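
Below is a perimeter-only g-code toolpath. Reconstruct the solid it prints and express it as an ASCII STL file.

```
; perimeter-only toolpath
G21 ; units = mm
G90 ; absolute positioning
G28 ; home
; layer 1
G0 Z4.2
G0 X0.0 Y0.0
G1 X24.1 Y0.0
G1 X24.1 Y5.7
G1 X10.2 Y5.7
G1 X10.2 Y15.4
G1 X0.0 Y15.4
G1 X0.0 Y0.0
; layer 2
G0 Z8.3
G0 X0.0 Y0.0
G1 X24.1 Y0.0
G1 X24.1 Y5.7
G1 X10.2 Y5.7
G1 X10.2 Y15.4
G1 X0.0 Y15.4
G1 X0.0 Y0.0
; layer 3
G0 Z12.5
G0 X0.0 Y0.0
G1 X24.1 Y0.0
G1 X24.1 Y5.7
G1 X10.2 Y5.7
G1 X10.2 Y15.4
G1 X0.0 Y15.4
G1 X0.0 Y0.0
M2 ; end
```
solid part
  facet normal 0.0000 0.0000 -1.0000
    outer loop
      vertex 24.1 5.7 0.0
      vertex 24.1 0.0 0.0
      vertex 0.0 0.0 0.0
    endloop
  endfacet
  facet normal 0.0000 0.0000 -1.0000
    outer loop
      vertex 10.2 5.7 0.0
      vertex 24.1 5.7 0.0
      vertex 0.0 0.0 0.0
    endloop
  endfacet
  facet normal 0.0000 0.0000 -1.0000
    outer loop
      vertex 10.2 15.4 0.0
      vertex 10.2 5.7 0.0
      vertex 0.0 0.0 0.0
    endloop
  endfacet
  facet normal 0.0000 0.0000 -1.0000
    outer loop
      vertex 0.0 15.4 0.0
      vertex 10.2 15.4 0.0
      vertex 0.0 0.0 0.0
    endloop
  endfacet
  facet normal 0.0000 0.0000 1.0000
    outer loop
      vertex 0.0 0.0 12.5
      vertex 24.1 0.0 12.5
      vertex 24.1 5.7 12.5
    endloop
  endfacet
  facet normal 0.0000 0.0000 1.0000
    outer loop
      vertex 0.0 0.0 12.5
      vertex 24.1 5.7 12.5
      vertex 10.2 5.7 12.5
    endloop
  endfacet
  facet normal 0.0000 0.0000 1.0000
    outer loop
      vertex 0.0 0.0 12.5
      vertex 10.2 5.7 12.5
      vertex 10.2 15.4 12.5
    endloop
  endfacet
  facet normal 0.0000 0.0000 1.0000
    outer loop
      vertex 0.0 0.0 12.5
      vertex 10.2 15.4 12.5
      vertex 0.0 15.4 12.5
    endloop
  endfacet
  facet normal 0.0000 -1.0000 0.0000
    outer loop
      vertex 0.0 0.0 0.0
      vertex 24.1 0.0 0.0
      vertex 24.1 0.0 12.5
    endloop
  endfacet
  facet normal 0.0000 -1.0000 0.0000
    outer loop
      vertex 0.0 0.0 0.0
      vertex 24.1 0.0 12.5
      vertex 0.0 0.0 12.5
    endloop
  endfacet
  facet normal 1.0000 0.0000 0.0000
    outer loop
      vertex 24.1 0.0 0.0
      vertex 24.1 5.7 0.0
      vertex 24.1 5.7 12.5
    endloop
  endfacet
  facet normal 1.0000 0.0000 0.0000
    outer loop
      vertex 24.1 0.0 0.0
      vertex 24.1 5.7 12.5
      vertex 24.1 0.0 12.5
    endloop
  endfacet
  facet normal 0.0000 1.0000 0.0000
    outer loop
      vertex 24.1 5.7 0.0
      vertex 10.2 5.7 0.0
      vertex 10.2 5.7 12.5
    endloop
  endfacet
  facet normal 0.0000 1.0000 0.0000
    outer loop
      vertex 24.1 5.7 0.0
      vertex 10.2 5.7 12.5
      vertex 24.1 5.7 12.5
    endloop
  endfacet
  facet normal 1.0000 0.0000 0.0000
    outer loop
      vertex 10.2 5.7 0.0
      vertex 10.2 15.4 0.0
      vertex 10.2 15.4 12.5
    endloop
  endfacet
  facet normal 1.0000 0.0000 0.0000
    outer loop
      vertex 10.2 5.7 0.0
      vertex 10.2 15.4 12.5
      vertex 10.2 5.7 12.5
    endloop
  endfacet
  facet normal 0.0000 1.0000 0.0000
    outer loop
      vertex 10.2 15.4 0.0
      vertex 0.0 15.4 0.0
      vertex 0.0 15.4 12.5
    endloop
  endfacet
  facet normal 0.0000 1.0000 0.0000
    outer loop
      vertex 10.2 15.4 0.0
      vertex 0.0 15.4 12.5
      vertex 10.2 15.4 12.5
    endloop
  endfacet
  facet normal -1.0000 0.0000 0.0000
    outer loop
      vertex 0.0 15.4 0.0
      vertex 0.0 0.0 0.0
      vertex 0.0 0.0 12.5
    endloop
  endfacet
  facet normal -1.0000 0.0000 0.0000
    outer loop
      vertex 0.0 15.4 0.0
      vertex 0.0 0.0 12.5
      vertex 0.0 15.4 12.5
    endloop
  endfacet
endsolid part

The G0 Z moves step by Δz≈4.2 mm. Every layer's G1 loop is the same polygon, so the solid is a straight extrusion of it from z=0 to z≈12.5. Closing with flat bottom and top caps and triangulating gives 20 facets — an L-shaped prism: outer 24.1 × 15.4 mm, arm thicknesses ≈ 5.7 mm (horizontal) and 10.2 mm (vertical), extruded 12.5 mm in z.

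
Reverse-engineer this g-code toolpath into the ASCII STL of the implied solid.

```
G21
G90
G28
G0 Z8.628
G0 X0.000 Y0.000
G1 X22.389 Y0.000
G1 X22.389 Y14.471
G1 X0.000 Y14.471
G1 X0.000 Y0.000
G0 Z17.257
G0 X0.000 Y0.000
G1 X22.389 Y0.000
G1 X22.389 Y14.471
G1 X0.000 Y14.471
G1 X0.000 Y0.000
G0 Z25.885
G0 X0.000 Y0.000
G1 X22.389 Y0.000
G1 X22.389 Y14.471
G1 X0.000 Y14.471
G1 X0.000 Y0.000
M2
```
solid part
  facet normal 0.0000 0.0000 -1.0000
    outer loop
      vertex 22.389 14.471 0.000
      vertex 22.389 0.000 0.000
      vertex 0.000 0.000 0.000
    endloop
  endfacet
  facet normal 0.0000 0.0000 -1.0000
    outer loop
      vertex 0.000 14.471 0.000
      vertex 22.389 14.471 0.000
      vertex 0.000 0.000 0.000
    endloop
  endfacet
  facet normal 0.0000 0.0000 1.0000
    outer loop
      vertex 0.000 0.000 25.885
      vertex 22.389 0.000 25.885
      vertex 22.389 14.471 25.885
    endloop
  endfacet
  facet normal 0.0000 0.0000 1.0000
    outer loop
      vertex 0.000 0.000 25.885
      vertex 22.389 14.471 25.885
      vertex 0.000 14.471 25.885
    endloop
  endfacet
  facet normal 0.0000 -1.0000 0.0000
    outer loop
      vertex 0.000 0.000 0.000
      vertex 22.389 0.000 0.000
      vertex 22.389 0.000 25.885
    endloop
  endfacet
  facet normal 0.0000 -1.0000 0.0000
    outer loop
      vertex 0.000 0.000 0.000
      vertex 22.389 0.000 25.885
      vertex 0.000 0.000 25.885
    endloop
  endfacet
  facet normal 0.0000 1.0000 0.0000
    outer loop
      vertex 22.389 14.471 25.885
      vertex 22.389 14.471 0.000
      vertex 0.000 14.471 0.000
    endloop
  endfacet
  facet normal 0.0000 1.0000 0.0000
    outer loop
      vertex 0.000 14.471 25.885
      vertex 22.389 14.471 25.885
      vertex 0.000 14.471 0.000
    endloop
  endfacet
  facet normal -1.0000 0.0000 0.0000
    outer loop
      vertex 0.000 14.471 25.885
      vertex 0.000 14.471 0.000
      vertex 0.000 0.000 0.000
    endloop
  endfacet
  facet normal -1.0000 0.0000 0.0000
    outer loop
      vertex 0.000 0.000 25.885
      vertex 0.000 14.471 25.885
      vertex 0.000 0.000 0.000
    endloop
  endfacet
  facet normal 1.0000 0.0000 0.0000
    outer loop
      vertex 22.389 0.000 0.000
      vertex 22.389 14.471 0.000
      vertex 22.389 14.471 25.885
    endloop
  endfacet
  facet normal 1.0000 0.0000 0.0000
    outer loop
      vertex 22.389 0.000 0.000
      vertex 22.389 14.471 25.885
      vertex 22.389 0.000 25.885
    endloop
  endfacet
endsolid part

The G0 Z moves step by Δz≈8.628 mm. Every layer's G1 loop is the same polygon, so the solid is a straight extrusion of it from z=0 to z≈25.9. Closing with flat bottom and top caps and triangulating gives 12 facets — a rectangular box, roughly 22.4 × 14.5 mm footprint and 25.9 mm tall.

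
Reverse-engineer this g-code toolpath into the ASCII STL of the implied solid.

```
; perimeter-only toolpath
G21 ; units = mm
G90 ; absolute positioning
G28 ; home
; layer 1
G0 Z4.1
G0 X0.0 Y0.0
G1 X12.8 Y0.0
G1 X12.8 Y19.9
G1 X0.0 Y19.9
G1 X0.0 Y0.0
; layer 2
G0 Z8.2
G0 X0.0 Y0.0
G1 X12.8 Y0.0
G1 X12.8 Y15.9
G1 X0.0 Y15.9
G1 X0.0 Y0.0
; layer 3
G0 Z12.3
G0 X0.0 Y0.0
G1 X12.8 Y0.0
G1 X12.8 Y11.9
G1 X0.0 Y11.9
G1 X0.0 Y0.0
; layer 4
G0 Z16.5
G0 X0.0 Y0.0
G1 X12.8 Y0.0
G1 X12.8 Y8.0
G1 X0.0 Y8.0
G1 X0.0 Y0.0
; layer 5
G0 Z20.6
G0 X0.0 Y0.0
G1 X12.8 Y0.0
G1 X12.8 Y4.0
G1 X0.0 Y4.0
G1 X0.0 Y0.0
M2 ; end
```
solid part
  facet normal 0.0000 0.0000 -1.0000
    outer loop
      vertex 12.8 23.9 0.0
      vertex 12.8 0.0 0.0
      vertex 0.0 0.0 0.0
    endloop
  endfacet
  facet normal 0.0000 0.0000 -1.0000
    outer loop
      vertex 0.0 23.9 0.0
      vertex 12.8 23.9 0.0
      vertex 0.0 0.0 0.0
    endloop
  endfacet
  facet normal 0.0000 -1.0000 0.0000
    outer loop
      vertex 0.0 0.0 0.0
      vertex 12.8 0.0 0.0
      vertex 12.8 0.0 24.7
    endloop
  endfacet
  facet normal 0.0000 -1.0000 0.0000
    outer loop
      vertex 0.0 0.0 0.0
      vertex 12.8 0.0 24.7
      vertex 0.0 0.0 24.7
    endloop
  endfacet
  facet normal 0.0000 0.7186 0.6954
    outer loop
      vertex 0.0 0.0 24.7
      vertex 12.8 0.0 24.7
      vertex 12.8 23.9 0.0
    endloop
  endfacet
  facet normal 0.0000 0.7186 0.6954
    outer loop
      vertex 0.0 0.0 24.7
      vertex 12.8 23.9 0.0
      vertex 0.0 23.9 0.0
    endloop
  endfacet
  facet normal -1.0000 0.0000 0.0000
    outer loop
      vertex 0.0 0.0 24.7
      vertex 0.0 23.9 0.0
      vertex 0.0 0.0 0.0
    endloop
  endfacet
  facet normal 1.0000 0.0000 0.0000
    outer loop
      vertex 12.8 0.0 0.0
      vertex 12.8 23.9 0.0
      vertex 12.8 0.0 24.7
    endloop
  endfacet
endsolid part

The G0 Z moves step by Δz≈4.1 mm. The G1 loops shrink linearly with z, so the solid tapers from its base footprint up to z≈24.7. Closing with a flat bottom cap and the tapered top and triangulating gives 8 facets — a wedge (ramp): 12.8 × 23.9 mm base, rising to 24.7 mm along the y=0 edge and sloping linearly to z=0 at y=23.9.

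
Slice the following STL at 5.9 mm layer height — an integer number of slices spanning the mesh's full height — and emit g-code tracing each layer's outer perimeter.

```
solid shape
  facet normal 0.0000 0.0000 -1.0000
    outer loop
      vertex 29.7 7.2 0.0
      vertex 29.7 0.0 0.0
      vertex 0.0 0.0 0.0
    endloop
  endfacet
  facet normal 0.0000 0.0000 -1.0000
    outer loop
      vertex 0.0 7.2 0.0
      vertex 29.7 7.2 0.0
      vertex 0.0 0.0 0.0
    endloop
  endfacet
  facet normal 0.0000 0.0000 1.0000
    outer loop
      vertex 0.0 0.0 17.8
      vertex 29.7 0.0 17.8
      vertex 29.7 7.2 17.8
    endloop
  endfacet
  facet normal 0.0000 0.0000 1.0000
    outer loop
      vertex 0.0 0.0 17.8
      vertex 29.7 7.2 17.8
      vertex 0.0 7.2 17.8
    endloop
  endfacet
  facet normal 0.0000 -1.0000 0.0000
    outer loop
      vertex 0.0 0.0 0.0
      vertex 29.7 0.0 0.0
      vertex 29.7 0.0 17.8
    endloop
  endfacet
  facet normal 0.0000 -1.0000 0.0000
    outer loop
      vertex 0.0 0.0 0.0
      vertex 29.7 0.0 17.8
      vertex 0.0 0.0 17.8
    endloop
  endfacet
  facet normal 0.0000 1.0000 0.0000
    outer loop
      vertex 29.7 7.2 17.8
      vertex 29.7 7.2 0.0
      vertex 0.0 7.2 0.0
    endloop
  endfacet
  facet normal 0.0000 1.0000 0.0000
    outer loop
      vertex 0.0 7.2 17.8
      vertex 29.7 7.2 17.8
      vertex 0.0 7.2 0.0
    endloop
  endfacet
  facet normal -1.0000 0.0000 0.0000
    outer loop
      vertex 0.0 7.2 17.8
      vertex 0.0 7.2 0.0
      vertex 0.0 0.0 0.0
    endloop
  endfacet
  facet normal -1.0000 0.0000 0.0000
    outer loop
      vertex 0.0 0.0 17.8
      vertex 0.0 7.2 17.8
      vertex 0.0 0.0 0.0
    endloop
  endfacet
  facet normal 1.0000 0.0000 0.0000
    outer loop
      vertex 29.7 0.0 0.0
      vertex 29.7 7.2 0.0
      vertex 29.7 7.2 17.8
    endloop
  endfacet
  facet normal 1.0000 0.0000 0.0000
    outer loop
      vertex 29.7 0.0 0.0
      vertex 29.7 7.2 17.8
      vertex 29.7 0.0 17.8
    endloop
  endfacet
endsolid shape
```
; perimeter-only toolpath
G21 ; units = mm
G90 ; absolute positioning
G28 ; home
; layer 1
G0 Z5.9
G0 X0.0 Y0.0
G1 X29.7 Y0.0
G1 X29.7 Y7.2
G1 X0.0 Y7.2
G1 X0.0 Y0.0
; layer 2
G0 Z11.9
G0 X0.0 Y0.0
G1 X29.7 Y0.0
G1 X29.7 Y7.2
G1 X0.0 Y7.2
G1 X0.0 Y0.0
; layer 3
G0 Z17.8
G0 X0.0 Y0.0
G1 X29.7 Y0.0
G1 X29.7 Y7.2
G1 X0.0 Y7.2
G1 X0.0 Y0.0
M2 ; end

The solid is a rectangular box, roughly 29.7 × 7.2 mm footprint and 17.8 mm tall. Slicing at Δz = 5.9 mm — 3 equal slices spanning the solid's height, so layer i sits at z = i·h/3 — gives 3 non-empty perimeters. Each is a 4-segment closed polygon; G0 lifts to the layer z and rapids to the start vertex, then G1 traces the edges.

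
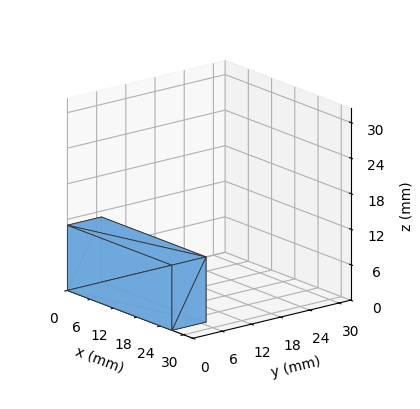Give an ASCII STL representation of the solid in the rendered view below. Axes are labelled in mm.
Reading the render: the shape is a rectangular box, roughly 27 × 7 mm footprint and 11 mm tall (dimensions read to the nearest mm from the axis ticks). For the STL, each face is triangulated and given an outward normal.

solid part
  facet normal 0.0000 0.0000 -1.0000
    outer loop
      vertex 27.0 7.0 0.0
      vertex 27.0 0.0 0.0
      vertex 0.0 0.0 0.0
    endloop
  endfacet
  facet normal 0.0000 0.0000 -1.0000
    outer loop
      vertex 0.0 7.0 0.0
      vertex 27.0 7.0 0.0
      vertex 0.0 0.0 0.0
    endloop
  endfacet
  facet normal 0.0000 0.0000 1.0000
    outer loop
      vertex 0.0 0.0 11.0
      vertex 27.0 0.0 11.0
      vertex 27.0 7.0 11.0
    endloop
  endfacet
  facet normal 0.0000 0.0000 1.0000
    outer loop
      vertex 0.0 0.0 11.0
      vertex 27.0 7.0 11.0
      vertex 0.0 7.0 11.0
    endloop
  endfacet
  facet normal 0.0000 -1.0000 0.0000
    outer loop
      vertex 0.0 0.0 0.0
      vertex 27.0 0.0 0.0
      vertex 27.0 0.0 11.0
    endloop
  endfacet
  facet normal 0.0000 -1.0000 0.0000
    outer loop
      vertex 0.0 0.0 0.0
      vertex 27.0 0.0 11.0
      vertex 0.0 0.0 11.0
    endloop
  endfacet
  facet normal 0.0000 1.0000 0.0000
    outer loop
      vertex 27.0 7.0 11.0
      vertex 27.0 7.0 0.0
      vertex 0.0 7.0 0.0
    endloop
  endfacet
  facet normal 0.0000 1.0000 0.0000
    outer loop
      vertex 0.0 7.0 11.0
      vertex 27.0 7.0 11.0
      vertex 0.0 7.0 0.0
    endloop
  endfacet
  facet normal -1.0000 0.0000 0.0000
    outer loop
      vertex 0.0 7.0 11.0
      vertex 0.0 7.0 0.0
      vertex 0.0 0.0 0.0
    endloop
  endfacet
  facet normal -1.0000 0.0000 0.0000
    outer loop
      vertex 0.0 0.0 11.0
      vertex 0.0 7.0 11.0
      vertex 0.0 0.0 0.0
    endloop
  endfacet
  facet normal 1.0000 0.0000 0.0000
    outer loop
      vertex 27.0 0.0 0.0
      vertex 27.0 7.0 0.0
      vertex 27.0 7.0 11.0
    endloop
  endfacet
  facet normal 1.0000 0.0000 0.0000
    outer loop
      vertex 27.0 0.0 0.0
      vertex 27.0 7.0 11.0
      vertex 27.0 0.0 11.0
    endloop
  endfacet
endsolid part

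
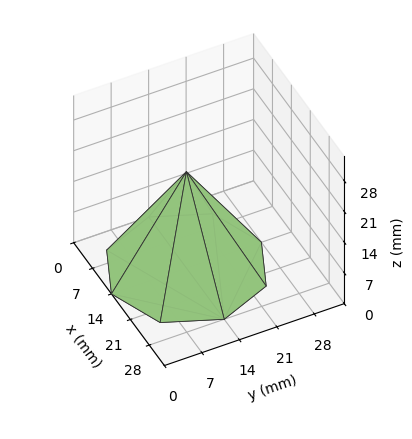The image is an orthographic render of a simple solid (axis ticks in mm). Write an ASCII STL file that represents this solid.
Reading the render: the shape is a regular 8-sided pyramid, base circumscribed radius ≈ 14 mm, apex at z ≈ 22 mm (dimensions read to the nearest mm from the axis ticks). For the STL, each face is triangulated and given an outward normal.

solid part
  facet normal 0.0000 0.0000 -1.0000
    outer loop
      vertex 14.0 28.0 0.0
      vertex 23.9 23.9 0.0
      vertex 28.0 14.0 0.0
    endloop
  endfacet
  facet normal 0.0000 0.0000 -1.0000
    outer loop
      vertex 4.1 23.9 0.0
      vertex 14.0 28.0 0.0
      vertex 28.0 14.0 0.0
    endloop
  endfacet
  facet normal 0.0000 0.0000 -1.0000
    outer loop
      vertex 0.0 14.0 0.0
      vertex 4.1 23.9 0.0
      vertex 28.0 14.0 0.0
    endloop
  endfacet
  facet normal 0.0000 0.0000 -1.0000
    outer loop
      vertex 4.1 4.1 0.0
      vertex 0.0 14.0 0.0
      vertex 28.0 14.0 0.0
    endloop
  endfacet
  facet normal 0.0000 0.0000 -1.0000
    outer loop
      vertex 14.0 0.0 0.0
      vertex 4.1 4.1 0.0
      vertex 28.0 14.0 0.0
    endloop
  endfacet
  facet normal 0.0000 0.0000 -1.0000
    outer loop
      vertex 23.9 4.1 0.0
      vertex 14.0 0.0 0.0
      vertex 28.0 14.0 0.0
    endloop
  endfacet
  facet normal 0.7964 0.3298 0.5068
    outer loop
      vertex 28.0 14.0 0.0
      vertex 23.9 23.9 0.0
      vertex 14.0 14.0 22.0
    endloop
  endfacet
  facet normal 0.3298 0.7964 0.5068
    outer loop
      vertex 23.9 23.9 0.0
      vertex 14.0 28.0 0.0
      vertex 14.0 14.0 22.0
    endloop
  endfacet
  facet normal -0.3298 0.7964 0.5068
    outer loop
      vertex 14.0 28.0 0.0
      vertex 4.1 23.9 0.0
      vertex 14.0 14.0 22.0
    endloop
  endfacet
  facet normal -0.7964 0.3298 0.5068
    outer loop
      vertex 4.1 23.9 0.0
      vertex 0.0 14.0 0.0
      vertex 14.0 14.0 22.0
    endloop
  endfacet
  facet normal -0.7964 -0.3298 0.5068
    outer loop
      vertex 0.0 14.0 0.0
      vertex 4.1 4.1 0.0
      vertex 14.0 14.0 22.0
    endloop
  endfacet
  facet normal -0.3298 -0.7964 0.5068
    outer loop
      vertex 4.1 4.1 0.0
      vertex 14.0 0.0 0.0
      vertex 14.0 14.0 22.0
    endloop
  endfacet
  facet normal 0.3298 -0.7964 0.5068
    outer loop
      vertex 14.0 0.0 0.0
      vertex 23.9 4.1 0.0
      vertex 14.0 14.0 22.0
    endloop
  endfacet
  facet normal 0.7964 -0.3298 0.5068
    outer loop
      vertex 23.9 4.1 0.0
      vertex 28.0 14.0 0.0
      vertex 14.0 14.0 22.0
    endloop
  endfacet
endsolid part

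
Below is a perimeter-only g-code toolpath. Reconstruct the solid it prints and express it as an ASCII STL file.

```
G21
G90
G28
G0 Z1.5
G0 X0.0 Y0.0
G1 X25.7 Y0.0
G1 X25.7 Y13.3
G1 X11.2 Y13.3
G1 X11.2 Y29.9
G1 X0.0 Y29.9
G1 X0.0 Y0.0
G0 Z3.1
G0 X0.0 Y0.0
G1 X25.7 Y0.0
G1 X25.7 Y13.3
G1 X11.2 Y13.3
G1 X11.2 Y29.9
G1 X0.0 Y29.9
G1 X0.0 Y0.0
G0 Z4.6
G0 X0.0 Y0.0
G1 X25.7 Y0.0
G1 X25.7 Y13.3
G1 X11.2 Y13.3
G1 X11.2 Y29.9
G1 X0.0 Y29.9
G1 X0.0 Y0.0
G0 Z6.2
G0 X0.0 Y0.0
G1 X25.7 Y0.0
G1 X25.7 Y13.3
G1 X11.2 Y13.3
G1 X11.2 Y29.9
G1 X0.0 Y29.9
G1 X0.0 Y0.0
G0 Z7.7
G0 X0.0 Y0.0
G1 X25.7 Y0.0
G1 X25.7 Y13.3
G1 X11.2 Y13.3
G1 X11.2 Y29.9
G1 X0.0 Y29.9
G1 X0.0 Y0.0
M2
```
solid part
  facet normal 0.0000 0.0000 -1.0000
    outer loop
      vertex 25.7 13.3 0.0
      vertex 25.7 0.0 0.0
      vertex 0.0 0.0 0.0
    endloop
  endfacet
  facet normal 0.0000 0.0000 -1.0000
    outer loop
      vertex 11.2 13.3 0.0
      vertex 25.7 13.3 0.0
      vertex 0.0 0.0 0.0
    endloop
  endfacet
  facet normal 0.0000 0.0000 -1.0000
    outer loop
      vertex 11.2 29.9 0.0
      vertex 11.2 13.3 0.0
      vertex 0.0 0.0 0.0
    endloop
  endfacet
  facet normal 0.0000 0.0000 -1.0000
    outer loop
      vertex 0.0 29.9 0.0
      vertex 11.2 29.9 0.0
      vertex 0.0 0.0 0.0
    endloop
  endfacet
  facet normal 0.0000 0.0000 1.0000
    outer loop
      vertex 0.0 0.0 7.7
      vertex 25.7 0.0 7.7
      vertex 25.7 13.3 7.7
    endloop
  endfacet
  facet normal 0.0000 0.0000 1.0000
    outer loop
      vertex 0.0 0.0 7.7
      vertex 25.7 13.3 7.7
      vertex 11.2 13.3 7.7
    endloop
  endfacet
  facet normal 0.0000 0.0000 1.0000
    outer loop
      vertex 0.0 0.0 7.7
      vertex 11.2 13.3 7.7
      vertex 11.2 29.9 7.7
    endloop
  endfacet
  facet normal 0.0000 0.0000 1.0000
    outer loop
      vertex 0.0 0.0 7.7
      vertex 11.2 29.9 7.7
      vertex 0.0 29.9 7.7
    endloop
  endfacet
  facet normal 0.0000 -1.0000 0.0000
    outer loop
      vertex 0.0 0.0 0.0
      vertex 25.7 0.0 0.0
      vertex 25.7 0.0 7.7
    endloop
  endfacet
  facet normal 0.0000 -1.0000 0.0000
    outer loop
      vertex 0.0 0.0 0.0
      vertex 25.7 0.0 7.7
      vertex 0.0 0.0 7.7
    endloop
  endfacet
  facet normal 1.0000 0.0000 0.0000
    outer loop
      vertex 25.7 0.0 0.0
      vertex 25.7 13.3 0.0
      vertex 25.7 13.3 7.7
    endloop
  endfacet
  facet normal 1.0000 0.0000 0.0000
    outer loop
      vertex 25.7 0.0 0.0
      vertex 25.7 13.3 7.7
      vertex 25.7 0.0 7.7
    endloop
  endfacet
  facet normal 0.0000 1.0000 0.0000
    outer loop
      vertex 25.7 13.3 0.0
      vertex 11.2 13.3 0.0
      vertex 11.2 13.3 7.7
    endloop
  endfacet
  facet normal 0.0000 1.0000 0.0000
    outer loop
      vertex 25.7 13.3 0.0
      vertex 11.2 13.3 7.7
      vertex 25.7 13.3 7.7
    endloop
  endfacet
  facet normal 1.0000 0.0000 0.0000
    outer loop
      vertex 11.2 13.3 0.0
      vertex 11.2 29.9 0.0
      vertex 11.2 29.9 7.7
    endloop
  endfacet
  facet normal 1.0000 0.0000 0.0000
    outer loop
      vertex 11.2 13.3 0.0
      vertex 11.2 29.9 7.7
      vertex 11.2 13.3 7.7
    endloop
  endfacet
  facet normal 0.0000 1.0000 0.0000
    outer loop
      vertex 11.2 29.9 0.0
      vertex 0.0 29.9 0.0
      vertex 0.0 29.9 7.7
    endloop
  endfacet
  facet normal 0.0000 1.0000 0.0000
    outer loop
      vertex 11.2 29.9 0.0
      vertex 0.0 29.9 7.7
      vertex 11.2 29.9 7.7
    endloop
  endfacet
  facet normal -1.0000 0.0000 0.0000
    outer loop
      vertex 0.0 29.9 0.0
      vertex 0.0 0.0 0.0
      vertex 0.0 0.0 7.7
    endloop
  endfacet
  facet normal -1.0000 0.0000 0.0000
    outer loop
      vertex 0.0 29.9 0.0
      vertex 0.0 0.0 7.7
      vertex 0.0 29.9 7.7
    endloop
  endfacet
endsolid part

The G0 Z moves step by Δz≈1.5 mm. Every layer's G1 loop is the same polygon, so the solid is a straight extrusion of it from z=0 to z≈7.7. Closing with flat bottom and top caps and triangulating gives 20 facets — an L-shaped prism: outer 25.7 × 29.9 mm, arm thicknesses ≈ 13.3 mm (horizontal) and 11.2 mm (vertical), extruded 7.7 mm in z.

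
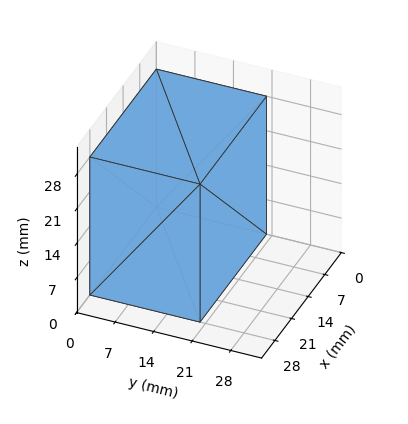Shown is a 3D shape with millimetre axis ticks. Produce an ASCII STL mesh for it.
Reading the render: the shape is a rectangular box, roughly 28 × 20 mm footprint and 28 mm tall (dimensions read to the nearest mm from the axis ticks). For the STL, each face is triangulated and given an outward normal.

solid part
  facet normal 0.0000 0.0000 -1.0000
    outer loop
      vertex 28.0 20.0 0.0
      vertex 28.0 0.0 0.0
      vertex 0.0 0.0 0.0
    endloop
  endfacet
  facet normal 0.0000 0.0000 -1.0000
    outer loop
      vertex 0.0 20.0 0.0
      vertex 28.0 20.0 0.0
      vertex 0.0 0.0 0.0
    endloop
  endfacet
  facet normal 0.0000 0.0000 1.0000
    outer loop
      vertex 0.0 0.0 28.0
      vertex 28.0 0.0 28.0
      vertex 28.0 20.0 28.0
    endloop
  endfacet
  facet normal 0.0000 0.0000 1.0000
    outer loop
      vertex 0.0 0.0 28.0
      vertex 28.0 20.0 28.0
      vertex 0.0 20.0 28.0
    endloop
  endfacet
  facet normal 0.0000 -1.0000 0.0000
    outer loop
      vertex 0.0 0.0 0.0
      vertex 28.0 0.0 0.0
      vertex 28.0 0.0 28.0
    endloop
  endfacet
  facet normal 0.0000 -1.0000 0.0000
    outer loop
      vertex 0.0 0.0 0.0
      vertex 28.0 0.0 28.0
      vertex 0.0 0.0 28.0
    endloop
  endfacet
  facet normal 0.0000 1.0000 0.0000
    outer loop
      vertex 28.0 20.0 28.0
      vertex 28.0 20.0 0.0
      vertex 0.0 20.0 0.0
    endloop
  endfacet
  facet normal 0.0000 1.0000 0.0000
    outer loop
      vertex 0.0 20.0 28.0
      vertex 28.0 20.0 28.0
      vertex 0.0 20.0 0.0
    endloop
  endfacet
  facet normal -1.0000 0.0000 0.0000
    outer loop
      vertex 0.0 20.0 28.0
      vertex 0.0 20.0 0.0
      vertex 0.0 0.0 0.0
    endloop
  endfacet
  facet normal -1.0000 0.0000 0.0000
    outer loop
      vertex 0.0 0.0 28.0
      vertex 0.0 20.0 28.0
      vertex 0.0 0.0 0.0
    endloop
  endfacet
  facet normal 1.0000 0.0000 0.0000
    outer loop
      vertex 28.0 0.0 0.0
      vertex 28.0 20.0 0.0
      vertex 28.0 20.0 28.0
    endloop
  endfacet
  facet normal 1.0000 0.0000 0.0000
    outer loop
      vertex 28.0 0.0 0.0
      vertex 28.0 20.0 28.0
      vertex 28.0 0.0 28.0
    endloop
  endfacet
endsolid part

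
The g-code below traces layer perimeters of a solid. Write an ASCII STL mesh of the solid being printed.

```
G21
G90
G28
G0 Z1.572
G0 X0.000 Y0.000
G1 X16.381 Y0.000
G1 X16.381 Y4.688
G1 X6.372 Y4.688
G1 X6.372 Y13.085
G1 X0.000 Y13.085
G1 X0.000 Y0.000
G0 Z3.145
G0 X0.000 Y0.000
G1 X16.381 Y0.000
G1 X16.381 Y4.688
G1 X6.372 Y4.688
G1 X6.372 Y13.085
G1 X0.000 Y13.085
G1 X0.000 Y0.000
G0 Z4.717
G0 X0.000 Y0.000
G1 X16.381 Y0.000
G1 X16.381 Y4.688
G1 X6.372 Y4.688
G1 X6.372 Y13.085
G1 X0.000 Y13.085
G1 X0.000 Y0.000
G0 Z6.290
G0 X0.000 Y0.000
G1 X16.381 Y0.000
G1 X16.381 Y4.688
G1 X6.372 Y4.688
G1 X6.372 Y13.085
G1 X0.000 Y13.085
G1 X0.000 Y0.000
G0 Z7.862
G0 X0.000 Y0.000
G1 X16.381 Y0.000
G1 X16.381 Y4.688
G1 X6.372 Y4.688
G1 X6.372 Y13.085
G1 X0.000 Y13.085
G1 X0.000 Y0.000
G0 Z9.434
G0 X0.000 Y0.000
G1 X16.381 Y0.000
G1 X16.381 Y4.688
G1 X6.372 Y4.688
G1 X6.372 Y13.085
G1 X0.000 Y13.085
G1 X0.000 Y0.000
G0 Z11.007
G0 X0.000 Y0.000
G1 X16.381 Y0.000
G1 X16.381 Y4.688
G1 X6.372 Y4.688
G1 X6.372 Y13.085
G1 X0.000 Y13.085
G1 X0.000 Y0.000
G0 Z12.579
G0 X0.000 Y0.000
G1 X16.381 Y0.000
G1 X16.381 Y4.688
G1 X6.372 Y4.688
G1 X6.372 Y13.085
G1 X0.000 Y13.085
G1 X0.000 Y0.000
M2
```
solid part
  facet normal 0.0000 0.0000 -1.0000
    outer loop
      vertex 16.381 4.688 0.000
      vertex 16.381 0.000 0.000
      vertex 0.000 0.000 0.000
    endloop
  endfacet
  facet normal 0.0000 0.0000 -1.0000
    outer loop
      vertex 6.372 4.688 0.000
      vertex 16.381 4.688 0.000
      vertex 0.000 0.000 0.000
    endloop
  endfacet
  facet normal 0.0000 0.0000 -1.0000
    outer loop
      vertex 6.372 13.085 0.000
      vertex 6.372 4.688 0.000
      vertex 0.000 0.000 0.000
    endloop
  endfacet
  facet normal 0.0000 0.0000 -1.0000
    outer loop
      vertex 0.000 13.085 0.000
      vertex 6.372 13.085 0.000
      vertex 0.000 0.000 0.000
    endloop
  endfacet
  facet normal 0.0000 0.0000 1.0000
    outer loop
      vertex 0.000 0.000 12.579
      vertex 16.381 0.000 12.579
      vertex 16.381 4.688 12.579
    endloop
  endfacet
  facet normal 0.0000 0.0000 1.0000
    outer loop
      vertex 0.000 0.000 12.579
      vertex 16.381 4.688 12.579
      vertex 6.372 4.688 12.579
    endloop
  endfacet
  facet normal 0.0000 0.0000 1.0000
    outer loop
      vertex 0.000 0.000 12.579
      vertex 6.372 4.688 12.579
      vertex 6.372 13.085 12.579
    endloop
  endfacet
  facet normal 0.0000 0.0000 1.0000
    outer loop
      vertex 0.000 0.000 12.579
      vertex 6.372 13.085 12.579
      vertex 0.000 13.085 12.579
    endloop
  endfacet
  facet normal 0.0000 -1.0000 0.0000
    outer loop
      vertex 0.000 0.000 0.000
      vertex 16.381 0.000 0.000
      vertex 16.381 0.000 12.579
    endloop
  endfacet
  facet normal 0.0000 -1.0000 0.0000
    outer loop
      vertex 0.000 0.000 0.000
      vertex 16.381 0.000 12.579
      vertex 0.000 0.000 12.579
    endloop
  endfacet
  facet normal 1.0000 0.0000 0.0000
    outer loop
      vertex 16.381 0.000 0.000
      vertex 16.381 4.688 0.000
      vertex 16.381 4.688 12.579
    endloop
  endfacet
  facet normal 1.0000 0.0000 0.0000
    outer loop
      vertex 16.381 0.000 0.000
      vertex 16.381 4.688 12.579
      vertex 16.381 0.000 12.579
    endloop
  endfacet
  facet normal 0.0000 1.0000 0.0000
    outer loop
      vertex 16.381 4.688 0.000
      vertex 6.372 4.688 0.000
      vertex 6.372 4.688 12.579
    endloop
  endfacet
  facet normal 0.0000 1.0000 0.0000
    outer loop
      vertex 16.381 4.688 0.000
      vertex 6.372 4.688 12.579
      vertex 16.381 4.688 12.579
    endloop
  endfacet
  facet normal 1.0000 0.0000 0.0000
    outer loop
      vertex 6.372 4.688 0.000
      vertex 6.372 13.085 0.000
      vertex 6.372 13.085 12.579
    endloop
  endfacet
  facet normal 1.0000 0.0000 0.0000
    outer loop
      vertex 6.372 4.688 0.000
      vertex 6.372 13.085 12.579
      vertex 6.372 4.688 12.579
    endloop
  endfacet
  facet normal 0.0000 1.0000 0.0000
    outer loop
      vertex 6.372 13.085 0.000
      vertex 0.000 13.085 0.000
      vertex 0.000 13.085 12.579
    endloop
  endfacet
  facet normal 0.0000 1.0000 0.0000
    outer loop
      vertex 6.372 13.085 0.000
      vertex 0.000 13.085 12.579
      vertex 6.372 13.085 12.579
    endloop
  endfacet
  facet normal -1.0000 0.0000 0.0000
    outer loop
      vertex 0.000 13.085 0.000
      vertex 0.000 0.000 0.000
      vertex 0.000 0.000 12.579
    endloop
  endfacet
  facet normal -1.0000 0.0000 0.0000
    outer loop
      vertex 0.000 13.085 0.000
      vertex 0.000 0.000 12.579
      vertex 0.000 13.085 12.579
    endloop
  endfacet
endsolid part

The G0 Z moves step by Δz≈1.572 mm. Every layer's G1 loop is the same polygon, so the solid is a straight extrusion of it from z=0 to z≈12.6. Closing with flat bottom and top caps and triangulating gives 20 facets — an L-shaped prism: outer 16.4 × 13.1 mm, arm thicknesses ≈ 4.69 mm (horizontal) and 6.37 mm (vertical), extruded 12.6 mm in z.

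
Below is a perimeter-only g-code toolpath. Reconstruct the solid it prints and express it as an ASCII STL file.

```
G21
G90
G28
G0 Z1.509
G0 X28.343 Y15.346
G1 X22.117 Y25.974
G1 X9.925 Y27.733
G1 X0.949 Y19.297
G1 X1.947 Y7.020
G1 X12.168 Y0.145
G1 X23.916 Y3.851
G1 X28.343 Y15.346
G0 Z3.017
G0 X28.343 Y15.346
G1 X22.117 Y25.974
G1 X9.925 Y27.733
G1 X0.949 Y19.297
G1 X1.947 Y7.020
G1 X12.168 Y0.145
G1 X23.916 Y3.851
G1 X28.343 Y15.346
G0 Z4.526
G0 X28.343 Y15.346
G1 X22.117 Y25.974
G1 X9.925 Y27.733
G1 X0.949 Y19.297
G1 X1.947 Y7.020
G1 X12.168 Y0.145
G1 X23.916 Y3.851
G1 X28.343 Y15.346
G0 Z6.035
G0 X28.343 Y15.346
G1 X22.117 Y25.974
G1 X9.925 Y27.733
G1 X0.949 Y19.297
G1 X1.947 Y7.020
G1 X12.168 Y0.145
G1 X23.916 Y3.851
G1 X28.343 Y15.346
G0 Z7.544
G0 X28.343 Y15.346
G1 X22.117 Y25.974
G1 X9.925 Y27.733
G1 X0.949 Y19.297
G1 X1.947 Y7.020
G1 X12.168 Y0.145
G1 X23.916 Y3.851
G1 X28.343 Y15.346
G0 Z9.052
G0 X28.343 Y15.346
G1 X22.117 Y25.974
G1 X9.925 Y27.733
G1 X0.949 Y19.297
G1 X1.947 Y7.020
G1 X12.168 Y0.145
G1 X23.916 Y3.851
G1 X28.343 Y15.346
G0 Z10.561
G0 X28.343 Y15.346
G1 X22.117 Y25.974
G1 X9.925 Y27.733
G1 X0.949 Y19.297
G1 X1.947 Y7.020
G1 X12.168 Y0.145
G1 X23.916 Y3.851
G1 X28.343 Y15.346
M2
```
solid part
  facet normal 0.0000 0.0000 -1.0000
    outer loop
      vertex 9.925 27.733 0.000
      vertex 22.117 25.974 0.000
      vertex 28.343 15.346 0.000
    endloop
  endfacet
  facet normal 0.0000 0.0000 -1.0000
    outer loop
      vertex 0.949 19.297 0.000
      vertex 9.925 27.733 0.000
      vertex 28.343 15.346 0.000
    endloop
  endfacet
  facet normal 0.0000 0.0000 -1.0000
    outer loop
      vertex 1.947 7.020 0.000
      vertex 0.949 19.297 0.000
      vertex 28.343 15.346 0.000
    endloop
  endfacet
  facet normal 0.0000 0.0000 -1.0000
    outer loop
      vertex 12.168 0.145 0.000
      vertex 1.947 7.020 0.000
      vertex 28.343 15.346 0.000
    endloop
  endfacet
  facet normal 0.0000 0.0000 -1.0000
    outer loop
      vertex 23.916 3.851 0.000
      vertex 12.168 0.145 0.000
      vertex 28.343 15.346 0.000
    endloop
  endfacet
  facet normal 0.0000 0.0000 1.0000
    outer loop
      vertex 28.343 15.346 10.561
      vertex 22.117 25.974 10.561
      vertex 9.925 27.733 10.561
    endloop
  endfacet
  facet normal 0.0000 0.0000 1.0000
    outer loop
      vertex 28.343 15.346 10.561
      vertex 9.925 27.733 10.561
      vertex 0.949 19.297 10.561
    endloop
  endfacet
  facet normal 0.0000 0.0000 1.0000
    outer loop
      vertex 28.343 15.346 10.561
      vertex 0.949 19.297 10.561
      vertex 1.947 7.020 10.561
    endloop
  endfacet
  facet normal 0.0000 0.0000 1.0000
    outer loop
      vertex 28.343 15.346 10.561
      vertex 1.947 7.020 10.561
      vertex 12.168 0.145 10.561
    endloop
  endfacet
  facet normal 0.0000 0.0000 1.0000
    outer loop
      vertex 28.343 15.346 10.561
      vertex 12.168 0.145 10.561
      vertex 23.916 3.851 10.561
    endloop
  endfacet
  facet normal 0.8628 0.5055 0.0000
    outer loop
      vertex 28.343 15.346 0.000
      vertex 22.117 25.974 0.000
      vertex 22.117 25.974 10.561
    endloop
  endfacet
  facet normal 0.8628 0.5055 0.0000
    outer loop
      vertex 28.343 15.346 0.000
      vertex 22.117 25.974 10.561
      vertex 28.343 15.346 10.561
    endloop
  endfacet
  facet normal 0.1428 0.9898 0.0000
    outer loop
      vertex 22.117 25.974 0.000
      vertex 9.925 27.733 0.000
      vertex 9.925 27.733 10.561
    endloop
  endfacet
  facet normal 0.1428 0.9898 0.0000
    outer loop
      vertex 22.117 25.974 0.000
      vertex 9.925 27.733 10.561
      vertex 22.117 25.974 10.561
    endloop
  endfacet
  facet normal -0.6848 0.7287 0.0000
    outer loop
      vertex 9.925 27.733 0.000
      vertex 0.949 19.297 0.000
      vertex 0.949 19.297 10.561
    endloop
  endfacet
  facet normal -0.6848 0.7287 0.0000
    outer loop
      vertex 9.925 27.733 0.000
      vertex 0.949 19.297 10.561
      vertex 9.925 27.733 10.561
    endloop
  endfacet
  facet normal -0.9967 -0.0810 0.0000
    outer loop
      vertex 0.949 19.297 0.000
      vertex 1.947 7.020 0.000
      vertex 1.947 7.020 10.561
    endloop
  endfacet
  facet normal -0.9967 -0.0810 0.0000
    outer loop
      vertex 0.949 19.297 0.000
      vertex 1.947 7.020 10.561
      vertex 0.949 19.297 10.561
    endloop
  endfacet
  facet normal -0.5581 -0.8298 0.0000
    outer loop
      vertex 1.947 7.020 0.000
      vertex 12.168 0.145 0.000
      vertex 12.168 0.145 10.561
    endloop
  endfacet
  facet normal -0.5581 -0.8298 0.0000
    outer loop
      vertex 1.947 7.020 0.000
      vertex 12.168 0.145 10.561
      vertex 1.947 7.020 10.561
    endloop
  endfacet
  facet normal 0.3008 -0.9537 0.0000
    outer loop
      vertex 12.168 0.145 0.000
      vertex 23.916 3.851 0.000
      vertex 23.916 3.851 10.561
    endloop
  endfacet
  facet normal 0.3008 -0.9537 0.0000
    outer loop
      vertex 12.168 0.145 0.000
      vertex 23.916 3.851 10.561
      vertex 12.168 0.145 10.561
    endloop
  endfacet
  facet normal 0.9332 -0.3594 0.0000
    outer loop
      vertex 23.916 3.851 0.000
      vertex 28.343 15.346 0.000
      vertex 28.343 15.346 10.561
    endloop
  endfacet
  facet normal 0.9332 -0.3594 0.0000
    outer loop
      vertex 23.916 3.851 0.000
      vertex 28.343 15.346 10.561
      vertex 23.916 3.851 10.561
    endloop
  endfacet
endsolid part

The G0 Z moves step by Δz≈1.509 mm. Every layer's G1 loop is the same polygon, so the solid is a straight extrusion of it from z=0 to z≈10.6. Closing with flat bottom and top caps and triangulating gives 24 facets — a regular 7-sided prism (a cylinder approximated with 7 flat sides), circumscribed radius ≈ 14.2 mm, height ≈ 10.6 mm.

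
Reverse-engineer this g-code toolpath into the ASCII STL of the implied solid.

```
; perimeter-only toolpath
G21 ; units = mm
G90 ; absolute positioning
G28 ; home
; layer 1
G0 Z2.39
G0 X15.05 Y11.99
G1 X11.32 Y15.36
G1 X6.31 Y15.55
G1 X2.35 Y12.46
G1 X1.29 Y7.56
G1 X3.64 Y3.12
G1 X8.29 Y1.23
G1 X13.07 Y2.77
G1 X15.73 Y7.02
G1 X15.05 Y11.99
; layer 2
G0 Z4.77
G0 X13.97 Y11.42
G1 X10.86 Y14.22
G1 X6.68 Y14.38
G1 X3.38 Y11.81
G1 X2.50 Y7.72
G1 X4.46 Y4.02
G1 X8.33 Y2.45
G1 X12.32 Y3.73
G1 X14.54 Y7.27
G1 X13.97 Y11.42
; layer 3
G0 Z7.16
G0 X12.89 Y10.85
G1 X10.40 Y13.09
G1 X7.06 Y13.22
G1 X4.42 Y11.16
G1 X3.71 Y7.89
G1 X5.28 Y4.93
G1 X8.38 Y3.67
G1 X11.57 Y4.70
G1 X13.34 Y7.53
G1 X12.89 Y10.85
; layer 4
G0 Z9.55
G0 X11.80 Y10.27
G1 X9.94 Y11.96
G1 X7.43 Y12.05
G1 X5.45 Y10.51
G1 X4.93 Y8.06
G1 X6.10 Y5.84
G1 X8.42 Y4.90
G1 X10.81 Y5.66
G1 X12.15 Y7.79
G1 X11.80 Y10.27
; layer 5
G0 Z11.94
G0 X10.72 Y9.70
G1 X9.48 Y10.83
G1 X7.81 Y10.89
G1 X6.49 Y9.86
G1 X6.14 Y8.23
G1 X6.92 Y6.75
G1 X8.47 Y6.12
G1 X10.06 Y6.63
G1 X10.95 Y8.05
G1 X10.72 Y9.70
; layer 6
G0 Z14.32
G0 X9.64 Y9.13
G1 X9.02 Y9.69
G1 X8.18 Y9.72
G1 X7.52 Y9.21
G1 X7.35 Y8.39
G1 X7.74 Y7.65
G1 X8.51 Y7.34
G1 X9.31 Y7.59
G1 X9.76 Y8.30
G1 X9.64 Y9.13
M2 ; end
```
solid part
  facet normal 0.0000 0.0000 -1.0000
    outer loop
      vertex 5.93 16.71 0.00
      vertex 11.78 16.49 0.00
      vertex 16.13 12.56 0.00
    endloop
  endfacet
  facet normal 0.0000 0.0000 -1.0000
    outer loop
      vertex 1.31 13.11 0.00
      vertex 5.93 16.71 0.00
      vertex 16.13 12.56 0.00
    endloop
  endfacet
  facet normal 0.0000 0.0000 -1.0000
    outer loop
      vertex 0.08 7.39 0.00
      vertex 1.31 13.11 0.00
      vertex 16.13 12.56 0.00
    endloop
  endfacet
  facet normal 0.0000 0.0000 -1.0000
    outer loop
      vertex 2.82 2.21 0.00
      vertex 0.08 7.39 0.00
      vertex 16.13 12.56 0.00
    endloop
  endfacet
  facet normal 0.0000 0.0000 -1.0000
    outer loop
      vertex 8.24 0.01 0.00
      vertex 2.82 2.21 0.00
      vertex 16.13 12.56 0.00
    endloop
  endfacet
  facet normal 0.0000 0.0000 -1.0000
    outer loop
      vertex 13.82 1.80 0.00
      vertex 8.24 0.01 0.00
      vertex 16.13 12.56 0.00
    endloop
  endfacet
  facet normal 0.0000 0.0000 -1.0000
    outer loop
      vertex 16.93 6.76 0.00
      vertex 13.82 1.80 0.00
      vertex 16.13 12.56 0.00
    endloop
  endfacet
  facet normal 0.6040 0.6686 0.4337
    outer loop
      vertex 16.13 12.56 0.00
      vertex 11.78 16.49 0.00
      vertex 8.56 8.56 16.71
    endloop
  endfacet
  facet normal 0.0339 0.9004 0.4338
    outer loop
      vertex 11.78 16.49 0.00
      vertex 5.93 16.71 0.00
      vertex 8.56 8.56 16.71
    endloop
  endfacet
  facet normal -0.5538 0.7107 0.4338
    outer loop
      vertex 5.93 16.71 0.00
      vertex 1.31 13.11 0.00
      vertex 8.56 8.56 16.71
    endloop
  endfacet
  facet normal -0.8809 0.1894 0.4338
    outer loop
      vertex 1.31 13.11 0.00
      vertex 0.08 7.39 0.00
      vertex 8.56 8.56 16.71
    endloop
  endfacet
  facet normal -0.7965 -0.4213 0.4337
    outer loop
      vertex 0.08 7.39 0.00
      vertex 2.82 2.21 0.00
      vertex 8.56 8.56 16.71
    endloop
  endfacet
  facet normal -0.3389 -0.8349 0.4337
    outer loop
      vertex 2.82 2.21 0.00
      vertex 8.24 0.01 0.00
      vertex 8.56 8.56 16.71
    endloop
  endfacet
  facet normal 0.2752 -0.8580 0.4337
    outer loop
      vertex 8.24 0.01 0.00
      vertex 13.82 1.80 0.00
      vertex 8.56 8.56 16.71
    endloop
  endfacet
  facet normal 0.7633 -0.4786 0.4339
    outer loop
      vertex 13.82 1.80 0.00
      vertex 16.93 6.76 0.00
      vertex 8.56 8.56 16.71
    endloop
  endfacet
  facet normal 0.8926 0.1231 0.4338
    outer loop
      vertex 16.93 6.76 0.00
      vertex 16.13 12.56 0.00
      vertex 8.56 8.56 16.71
    endloop
  endfacet
endsolid part

The G0 Z moves step by Δz≈2.39 mm. The G1 loops shrink linearly with z, so the solid tapers from its base footprint up to z≈16.7. Closing with a flat bottom cap and the tapered top and triangulating gives 16 facets — a regular 9-sided pyramid, base circumscribed radius ≈ 8.56 mm, apex at z ≈ 16.7 mm.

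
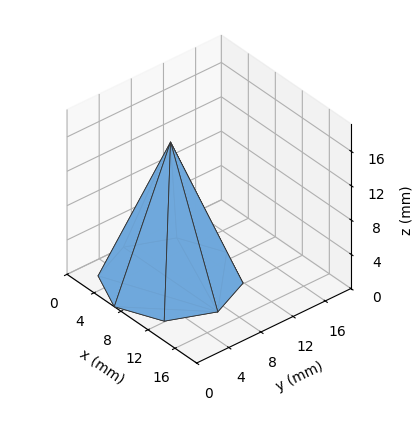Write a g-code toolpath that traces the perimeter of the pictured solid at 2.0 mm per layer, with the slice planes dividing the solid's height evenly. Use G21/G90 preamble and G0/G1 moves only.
Reading the render: the shape is a regular 8-sided pyramid, base circumscribed radius ≈ 7 mm, apex at z ≈ 16 mm (dimensions read to the nearest mm from the axis ticks). For the g-code, the solid's height is divided into equal slices at the stated Δz and each level perimeter traced with G1 moves after a G0 lift.

; perimeter-only toolpath
G21 ; units = mm
G90 ; absolute positioning
G28 ; home
; layer 1
G0 Z2.0
G0 X13.1 Y7.0
G1 X11.3 Y11.3
G1 X7.0 Y13.1
G1 X2.7 Y11.3
G1 X0.9 Y7.0
G1 X2.7 Y2.7
G1 X7.0 Y0.9
G1 X11.3 Y2.7
G1 X13.1 Y7.0
; layer 2
G0 Z4.0
G0 X12.2 Y7.0
G1 X10.7 Y10.7
G1 X7.0 Y12.2
G1 X3.3 Y10.7
G1 X1.8 Y7.0
G1 X3.3 Y3.3
G1 X7.0 Y1.8
G1 X10.7 Y3.3
G1 X12.2 Y7.0
; layer 3
G0 Z6.0
G0 X11.4 Y7.0
G1 X10.1 Y10.1
G1 X7.0 Y11.4
G1 X3.9 Y10.1
G1 X2.6 Y7.0
G1 X3.9 Y3.9
G1 X7.0 Y2.6
G1 X10.1 Y3.9
G1 X11.4 Y7.0
; layer 4
G0 Z8.0
G0 X10.5 Y7.0
G1 X9.4 Y9.4
G1 X7.0 Y10.5
G1 X4.5 Y9.4
G1 X3.5 Y7.0
G1 X4.5 Y4.5
G1 X7.0 Y3.5
G1 X9.4 Y4.5
G1 X10.5 Y7.0
; layer 5
G0 Z10.0
G0 X9.6 Y7.0
G1 X8.8 Y8.8
G1 X7.0 Y9.6
G1 X5.2 Y8.8
G1 X4.4 Y7.0
G1 X5.2 Y5.2
G1 X7.0 Y4.4
G1 X8.8 Y5.2
G1 X9.6 Y7.0
; layer 6
G0 Z12.0
G0 X8.8 Y7.0
G1 X8.2 Y8.2
G1 X7.0 Y8.8
G1 X5.8 Y8.2
G1 X5.2 Y7.0
G1 X5.8 Y5.8
G1 X7.0 Y5.2
G1 X8.2 Y5.8
G1 X8.8 Y7.0
; layer 7
G0 Z14.0
G0 X7.9 Y7.0
G1 X7.6 Y7.6
G1 X7.0 Y7.9
G1 X6.4 Y7.6
G1 X6.1 Y7.0
G1 X6.4 Y6.4
G1 X7.0 Y6.1
G1 X7.6 Y6.4
G1 X7.9 Y7.0
M2 ; end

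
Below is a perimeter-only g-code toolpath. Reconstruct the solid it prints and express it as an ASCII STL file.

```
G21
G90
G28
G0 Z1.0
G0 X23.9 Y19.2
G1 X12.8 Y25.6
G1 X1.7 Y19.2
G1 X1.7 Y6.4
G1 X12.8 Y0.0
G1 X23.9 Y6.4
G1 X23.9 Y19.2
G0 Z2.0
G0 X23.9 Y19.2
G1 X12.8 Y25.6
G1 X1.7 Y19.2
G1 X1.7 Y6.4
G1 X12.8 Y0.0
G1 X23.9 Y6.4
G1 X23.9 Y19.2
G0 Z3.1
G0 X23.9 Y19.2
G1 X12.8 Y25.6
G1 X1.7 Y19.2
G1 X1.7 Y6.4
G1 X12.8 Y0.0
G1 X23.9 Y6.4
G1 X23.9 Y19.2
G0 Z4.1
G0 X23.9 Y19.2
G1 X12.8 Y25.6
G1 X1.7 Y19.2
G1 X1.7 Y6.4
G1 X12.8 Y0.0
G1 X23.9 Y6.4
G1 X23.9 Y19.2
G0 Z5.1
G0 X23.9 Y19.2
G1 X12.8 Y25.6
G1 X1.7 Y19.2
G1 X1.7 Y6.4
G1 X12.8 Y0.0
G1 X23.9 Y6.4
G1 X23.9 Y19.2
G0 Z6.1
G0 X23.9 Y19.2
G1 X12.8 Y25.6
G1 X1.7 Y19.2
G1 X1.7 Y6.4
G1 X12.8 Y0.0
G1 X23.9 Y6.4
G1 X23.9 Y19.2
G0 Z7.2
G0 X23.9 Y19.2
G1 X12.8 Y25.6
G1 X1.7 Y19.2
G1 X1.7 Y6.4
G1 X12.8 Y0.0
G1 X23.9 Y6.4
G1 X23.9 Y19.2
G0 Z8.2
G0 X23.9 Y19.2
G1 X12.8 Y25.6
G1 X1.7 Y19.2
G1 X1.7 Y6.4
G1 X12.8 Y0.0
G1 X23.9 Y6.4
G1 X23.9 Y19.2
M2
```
solid part
  facet normal 0.0000 0.0000 -1.0000
    outer loop
      vertex 1.7 19.2 0.0
      vertex 12.8 25.6 0.0
      vertex 23.9 19.2 0.0
    endloop
  endfacet
  facet normal 0.0000 0.0000 -1.0000
    outer loop
      vertex 1.7 6.4 0.0
      vertex 1.7 19.2 0.0
      vertex 23.9 19.2 0.0
    endloop
  endfacet
  facet normal 0.0000 0.0000 -1.0000
    outer loop
      vertex 12.8 0.0 0.0
      vertex 1.7 6.4 0.0
      vertex 23.9 19.2 0.0
    endloop
  endfacet
  facet normal 0.0000 0.0000 -1.0000
    outer loop
      vertex 23.9 6.4 0.0
      vertex 12.8 0.0 0.0
      vertex 23.9 19.2 0.0
    endloop
  endfacet
  facet normal 0.0000 0.0000 1.0000
    outer loop
      vertex 23.9 19.2 8.2
      vertex 12.8 25.6 8.2
      vertex 1.7 19.2 8.2
    endloop
  endfacet
  facet normal 0.0000 0.0000 1.0000
    outer loop
      vertex 23.9 19.2 8.2
      vertex 1.7 19.2 8.2
      vertex 1.7 6.4 8.2
    endloop
  endfacet
  facet normal 0.0000 0.0000 1.0000
    outer loop
      vertex 23.9 19.2 8.2
      vertex 1.7 6.4 8.2
      vertex 12.8 0.0 8.2
    endloop
  endfacet
  facet normal 0.0000 0.0000 1.0000
    outer loop
      vertex 23.9 19.2 8.2
      vertex 12.8 0.0 8.2
      vertex 23.9 6.4 8.2
    endloop
  endfacet
  facet normal 0.4995 0.8663 0.0000
    outer loop
      vertex 23.9 19.2 0.0
      vertex 12.8 25.6 0.0
      vertex 12.8 25.6 8.2
    endloop
  endfacet
  facet normal 0.4995 0.8663 0.0000
    outer loop
      vertex 23.9 19.2 0.0
      vertex 12.8 25.6 8.2
      vertex 23.9 19.2 8.2
    endloop
  endfacet
  facet normal -0.4995 0.8663 0.0000
    outer loop
      vertex 12.8 25.6 0.0
      vertex 1.7 19.2 0.0
      vertex 1.7 19.2 8.2
    endloop
  endfacet
  facet normal -0.4995 0.8663 0.0000
    outer loop
      vertex 12.8 25.6 0.0
      vertex 1.7 19.2 8.2
      vertex 12.8 25.6 8.2
    endloop
  endfacet
  facet normal -1.0000 0.0000 0.0000
    outer loop
      vertex 1.7 19.2 0.0
      vertex 1.7 6.4 0.0
      vertex 1.7 6.4 8.2
    endloop
  endfacet
  facet normal -1.0000 0.0000 0.0000
    outer loop
      vertex 1.7 19.2 0.0
      vertex 1.7 6.4 8.2
      vertex 1.7 19.2 8.2
    endloop
  endfacet
  facet normal -0.4995 -0.8663 0.0000
    outer loop
      vertex 1.7 6.4 0.0
      vertex 12.8 0.0 0.0
      vertex 12.8 0.0 8.2
    endloop
  endfacet
  facet normal -0.4995 -0.8663 0.0000
    outer loop
      vertex 1.7 6.4 0.0
      vertex 12.8 0.0 8.2
      vertex 1.7 6.4 8.2
    endloop
  endfacet
  facet normal 0.4995 -0.8663 0.0000
    outer loop
      vertex 12.8 0.0 0.0
      vertex 23.9 6.4 0.0
      vertex 23.9 6.4 8.2
    endloop
  endfacet
  facet normal 0.4995 -0.8663 0.0000
    outer loop
      vertex 12.8 0.0 0.0
      vertex 23.9 6.4 8.2
      vertex 12.8 0.0 8.2
    endloop
  endfacet
  facet normal 1.0000 0.0000 0.0000
    outer loop
      vertex 23.9 6.4 0.0
      vertex 23.9 19.2 0.0
      vertex 23.9 19.2 8.2
    endloop
  endfacet
  facet normal 1.0000 0.0000 0.0000
    outer loop
      vertex 23.9 6.4 0.0
      vertex 23.9 19.2 8.2
      vertex 23.9 6.4 8.2
    endloop
  endfacet
endsolid part

The G0 Z moves step by Δz≈1.0 mm. Every layer's G1 loop is the same polygon, so the solid is a straight extrusion of it from z=0 to z≈8.2. Closing with flat bottom and top caps and triangulating gives 20 facets — a regular 6-sided prism (a cylinder approximated with 6 flat sides), circumscribed radius ≈ 12.8 mm, height ≈ 8.2 mm.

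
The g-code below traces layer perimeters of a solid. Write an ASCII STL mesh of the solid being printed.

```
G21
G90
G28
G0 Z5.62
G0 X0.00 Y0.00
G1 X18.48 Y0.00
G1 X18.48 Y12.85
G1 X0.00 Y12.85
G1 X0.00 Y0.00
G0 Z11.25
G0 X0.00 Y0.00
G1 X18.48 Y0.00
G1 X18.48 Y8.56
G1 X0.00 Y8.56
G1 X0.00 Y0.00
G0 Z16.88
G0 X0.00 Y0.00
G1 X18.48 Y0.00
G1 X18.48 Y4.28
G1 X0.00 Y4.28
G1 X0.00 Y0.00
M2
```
solid part
  facet normal 0.0000 0.0000 -1.0000
    outer loop
      vertex 18.48 17.13 0.00
      vertex 18.48 0.00 0.00
      vertex 0.00 0.00 0.00
    endloop
  endfacet
  facet normal 0.0000 0.0000 -1.0000
    outer loop
      vertex 0.00 17.13 0.00
      vertex 18.48 17.13 0.00
      vertex 0.00 0.00 0.00
    endloop
  endfacet
  facet normal 0.0000 -1.0000 0.0000
    outer loop
      vertex 0.00 0.00 0.00
      vertex 18.48 0.00 0.00
      vertex 18.48 0.00 22.50
    endloop
  endfacet
  facet normal 0.0000 -1.0000 0.0000
    outer loop
      vertex 0.00 0.00 0.00
      vertex 18.48 0.00 22.50
      vertex 0.00 0.00 22.50
    endloop
  endfacet
  facet normal 0.0000 0.7957 0.6058
    outer loop
      vertex 0.00 0.00 22.50
      vertex 18.48 0.00 22.50
      vertex 18.48 17.13 0.00
    endloop
  endfacet
  facet normal 0.0000 0.7957 0.6058
    outer loop
      vertex 0.00 0.00 22.50
      vertex 18.48 17.13 0.00
      vertex 0.00 17.13 0.00
    endloop
  endfacet
  facet normal -1.0000 0.0000 0.0000
    outer loop
      vertex 0.00 0.00 22.50
      vertex 0.00 17.13 0.00
      vertex 0.00 0.00 0.00
    endloop
  endfacet
  facet normal 1.0000 0.0000 0.0000
    outer loop
      vertex 18.48 0.00 0.00
      vertex 18.48 17.13 0.00
      vertex 18.48 0.00 22.50
    endloop
  endfacet
endsolid part

The G0 Z moves step by Δz≈5.62 mm. The G1 loops shrink linearly with z, so the solid tapers from its base footprint up to z≈22.5. Closing with a flat bottom cap and the tapered top and triangulating gives 8 facets — a wedge (ramp): 18.5 × 17.1 mm base, rising to 22.5 mm along the y=0 edge and sloping linearly to z=0 at y=17.1.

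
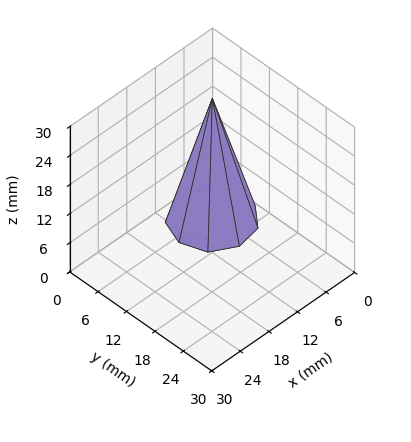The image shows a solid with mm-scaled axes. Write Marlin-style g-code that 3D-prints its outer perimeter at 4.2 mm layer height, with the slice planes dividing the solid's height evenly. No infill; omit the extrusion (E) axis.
Reading the render: the shape is a regular 9-sided pyramid, base circumscribed radius ≈ 7 mm, apex at z ≈ 25 mm (dimensions read to the nearest mm from the axis ticks). For the g-code, the solid's height is divided into equal slices at the stated Δz and each level perimeter traced with G1 moves after a G0 lift.

; perimeter-only toolpath
G21 ; units = mm
G90 ; absolute positioning
G28 ; home
; layer 1
G0 Z4.2
G0 X12.8 Y7.0
G1 X11.5 Y10.8
G1 X8.0 Y12.8
G1 X4.1 Y12.1
G1 X1.5 Y9.0
G1 X1.5 Y5.0
G1 X4.1 Y1.9
G1 X8.0 Y1.3
G1 X11.5 Y3.2
G1 X12.8 Y7.0
; layer 2
G0 Z8.3
G0 X11.7 Y7.0
G1 X10.6 Y10.0
G1 X7.8 Y11.6
G1 X4.7 Y11.1
G1 X2.6 Y8.6
G1 X2.6 Y5.4
G1 X4.7 Y2.9
G1 X7.8 Y2.4
G1 X10.6 Y4.0
G1 X11.7 Y7.0
; layer 3
G0 Z12.5
G0 X10.5 Y7.0
G1 X9.7 Y9.2
G1 X7.6 Y10.4
G1 X5.2 Y10.1
G1 X3.7 Y8.2
G1 X3.7 Y5.8
G1 X5.2 Y4.0
G1 X7.6 Y3.5
G1 X9.7 Y4.8
G1 X10.5 Y7.0
; layer 4
G0 Z16.7
G0 X9.3 Y7.0
G1 X8.8 Y8.5
G1 X7.4 Y9.3
G1 X5.8 Y9.0
G1 X4.8 Y7.8
G1 X4.8 Y6.2
G1 X5.8 Y5.0
G1 X7.4 Y4.7
G1 X8.8 Y5.5
G1 X9.3 Y7.0
; layer 5
G0 Z20.8
G0 X8.2 Y7.0
G1 X7.9 Y7.7
G1 X7.2 Y8.1
G1 X6.4 Y8.0
G1 X5.9 Y7.4
G1 X5.9 Y6.6
G1 X6.4 Y6.0
G1 X7.2 Y5.9
G1 X7.9 Y6.2
G1 X8.2 Y7.0
M2 ; end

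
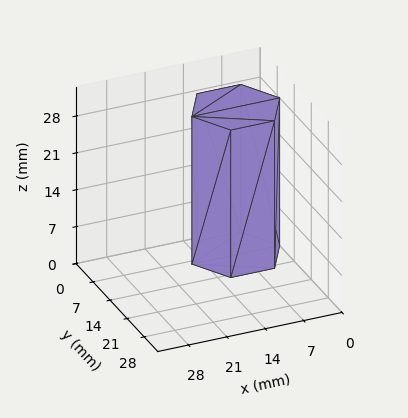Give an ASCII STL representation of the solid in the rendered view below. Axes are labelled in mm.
Reading the render: the shape is a regular 6-sided prism (a cylinder approximated with 6 flat sides), circumscribed radius ≈ 8 mm, height ≈ 28 mm (dimensions read to the nearest mm from the axis ticks). For the STL, each face is triangulated and given an outward normal.

solid part
  facet normal 0.0000 0.0000 -1.0000
    outer loop
      vertex 4.00 14.93 0.00
      vertex 12.00 14.93 0.00
      vertex 16.00 8.00 0.00
    endloop
  endfacet
  facet normal 0.0000 0.0000 -1.0000
    outer loop
      vertex 0.00 8.00 0.00
      vertex 4.00 14.93 0.00
      vertex 16.00 8.00 0.00
    endloop
  endfacet
  facet normal 0.0000 0.0000 -1.0000
    outer loop
      vertex 4.00 1.07 0.00
      vertex 0.00 8.00 0.00
      vertex 16.00 8.00 0.00
    endloop
  endfacet
  facet normal 0.0000 0.0000 -1.0000
    outer loop
      vertex 12.00 1.07 0.00
      vertex 4.00 1.07 0.00
      vertex 16.00 8.00 0.00
    endloop
  endfacet
  facet normal 0.0000 0.0000 1.0000
    outer loop
      vertex 16.00 8.00 28.00
      vertex 12.00 14.93 28.00
      vertex 4.00 14.93 28.00
    endloop
  endfacet
  facet normal 0.0000 0.0000 1.0000
    outer loop
      vertex 16.00 8.00 28.00
      vertex 4.00 14.93 28.00
      vertex 0.00 8.00 28.00
    endloop
  endfacet
  facet normal 0.0000 0.0000 1.0000
    outer loop
      vertex 16.00 8.00 28.00
      vertex 0.00 8.00 28.00
      vertex 4.00 1.07 28.00
    endloop
  endfacet
  facet normal 0.0000 0.0000 1.0000
    outer loop
      vertex 16.00 8.00 28.00
      vertex 4.00 1.07 28.00
      vertex 12.00 1.07 28.00
    endloop
  endfacet
  facet normal 0.8661 0.4999 0.0000
    outer loop
      vertex 16.00 8.00 0.00
      vertex 12.00 14.93 0.00
      vertex 12.00 14.93 28.00
    endloop
  endfacet
  facet normal 0.8661 0.4999 0.0000
    outer loop
      vertex 16.00 8.00 0.00
      vertex 12.00 14.93 28.00
      vertex 16.00 8.00 28.00
    endloop
  endfacet
  facet normal 0.0000 1.0000 0.0000
    outer loop
      vertex 12.00 14.93 0.00
      vertex 4.00 14.93 0.00
      vertex 4.00 14.93 28.00
    endloop
  endfacet
  facet normal 0.0000 1.0000 0.0000
    outer loop
      vertex 12.00 14.93 0.00
      vertex 4.00 14.93 28.00
      vertex 12.00 14.93 28.00
    endloop
  endfacet
  facet normal -0.8661 0.4999 0.0000
    outer loop
      vertex 4.00 14.93 0.00
      vertex 0.00 8.00 0.00
      vertex 0.00 8.00 28.00
    endloop
  endfacet
  facet normal -0.8661 0.4999 0.0000
    outer loop
      vertex 4.00 14.93 0.00
      vertex 0.00 8.00 28.00
      vertex 4.00 14.93 28.00
    endloop
  endfacet
  facet normal -0.8661 -0.4999 0.0000
    outer loop
      vertex 0.00 8.00 0.00
      vertex 4.00 1.07 0.00
      vertex 4.00 1.07 28.00
    endloop
  endfacet
  facet normal -0.8661 -0.4999 0.0000
    outer loop
      vertex 0.00 8.00 0.00
      vertex 4.00 1.07 28.00
      vertex 0.00 8.00 28.00
    endloop
  endfacet
  facet normal 0.0000 -1.0000 0.0000
    outer loop
      vertex 4.00 1.07 0.00
      vertex 12.00 1.07 0.00
      vertex 12.00 1.07 28.00
    endloop
  endfacet
  facet normal 0.0000 -1.0000 0.0000
    outer loop
      vertex 4.00 1.07 0.00
      vertex 12.00 1.07 28.00
      vertex 4.00 1.07 28.00
    endloop
  endfacet
  facet normal 0.8661 -0.4999 0.0000
    outer loop
      vertex 12.00 1.07 0.00
      vertex 16.00 8.00 0.00
      vertex 16.00 8.00 28.00
    endloop
  endfacet
  facet normal 0.8661 -0.4999 0.0000
    outer loop
      vertex 12.00 1.07 0.00
      vertex 16.00 8.00 28.00
      vertex 12.00 1.07 28.00
    endloop
  endfacet
endsolid part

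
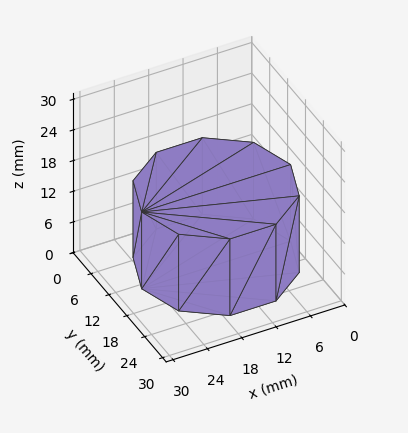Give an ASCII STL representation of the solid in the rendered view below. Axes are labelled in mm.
Reading the render: the shape is a regular 10-sided prism (a cylinder approximated with 10 flat sides), circumscribed radius ≈ 13 mm, height ≈ 15 mm (dimensions read to the nearest mm from the axis ticks). For the STL, each face is triangulated and given an outward normal.

solid part
  facet normal 0.0000 0.0000 -1.0000
    outer loop
      vertex 17.02 25.36 0.00
      vertex 23.52 20.64 0.00
      vertex 26.00 13.00 0.00
    endloop
  endfacet
  facet normal 0.0000 0.0000 -1.0000
    outer loop
      vertex 8.98 25.36 0.00
      vertex 17.02 25.36 0.00
      vertex 26.00 13.00 0.00
    endloop
  endfacet
  facet normal 0.0000 0.0000 -1.0000
    outer loop
      vertex 2.48 20.64 0.00
      vertex 8.98 25.36 0.00
      vertex 26.00 13.00 0.00
    endloop
  endfacet
  facet normal 0.0000 0.0000 -1.0000
    outer loop
      vertex 0.00 13.00 0.00
      vertex 2.48 20.64 0.00
      vertex 26.00 13.00 0.00
    endloop
  endfacet
  facet normal 0.0000 0.0000 -1.0000
    outer loop
      vertex 2.48 5.36 0.00
      vertex 0.00 13.00 0.00
      vertex 26.00 13.00 0.00
    endloop
  endfacet
  facet normal 0.0000 0.0000 -1.0000
    outer loop
      vertex 8.98 0.64 0.00
      vertex 2.48 5.36 0.00
      vertex 26.00 13.00 0.00
    endloop
  endfacet
  facet normal 0.0000 0.0000 -1.0000
    outer loop
      vertex 17.02 0.64 0.00
      vertex 8.98 0.64 0.00
      vertex 26.00 13.00 0.00
    endloop
  endfacet
  facet normal 0.0000 0.0000 -1.0000
    outer loop
      vertex 23.52 5.36 0.00
      vertex 17.02 0.64 0.00
      vertex 26.00 13.00 0.00
    endloop
  endfacet
  facet normal 0.0000 0.0000 1.0000
    outer loop
      vertex 26.00 13.00 15.00
      vertex 23.52 20.64 15.00
      vertex 17.02 25.36 15.00
    endloop
  endfacet
  facet normal 0.0000 0.0000 1.0000
    outer loop
      vertex 26.00 13.00 15.00
      vertex 17.02 25.36 15.00
      vertex 8.98 25.36 15.00
    endloop
  endfacet
  facet normal 0.0000 0.0000 1.0000
    outer loop
      vertex 26.00 13.00 15.00
      vertex 8.98 25.36 15.00
      vertex 2.48 20.64 15.00
    endloop
  endfacet
  facet normal 0.0000 0.0000 1.0000
    outer loop
      vertex 26.00 13.00 15.00
      vertex 2.48 20.64 15.00
      vertex 0.00 13.00 15.00
    endloop
  endfacet
  facet normal 0.0000 0.0000 1.0000
    outer loop
      vertex 26.00 13.00 15.00
      vertex 0.00 13.00 15.00
      vertex 2.48 5.36 15.00
    endloop
  endfacet
  facet normal 0.0000 0.0000 1.0000
    outer loop
      vertex 26.00 13.00 15.00
      vertex 2.48 5.36 15.00
      vertex 8.98 0.64 15.00
    endloop
  endfacet
  facet normal 0.0000 0.0000 1.0000
    outer loop
      vertex 26.00 13.00 15.00
      vertex 8.98 0.64 15.00
      vertex 17.02 0.64 15.00
    endloop
  endfacet
  facet normal 0.0000 0.0000 1.0000
    outer loop
      vertex 26.00 13.00 15.00
      vertex 17.02 0.64 15.00
      vertex 23.52 5.36 15.00
    endloop
  endfacet
  facet normal 0.9511 0.3087 0.0000
    outer loop
      vertex 26.00 13.00 0.00
      vertex 23.52 20.64 0.00
      vertex 23.52 20.64 15.00
    endloop
  endfacet
  facet normal 0.9511 0.3087 0.0000
    outer loop
      vertex 26.00 13.00 0.00
      vertex 23.52 20.64 15.00
      vertex 26.00 13.00 15.00
    endloop
  endfacet
  facet normal 0.5876 0.8092 0.0000
    outer loop
      vertex 23.52 20.64 0.00
      vertex 17.02 25.36 0.00
      vertex 17.02 25.36 15.00
    endloop
  endfacet
  facet normal 0.5876 0.8092 0.0000
    outer loop
      vertex 23.52 20.64 0.00
      vertex 17.02 25.36 15.00
      vertex 23.52 20.64 15.00
    endloop
  endfacet
  facet normal 0.0000 1.0000 0.0000
    outer loop
      vertex 17.02 25.36 0.00
      vertex 8.98 25.36 0.00
      vertex 8.98 25.36 15.00
    endloop
  endfacet
  facet normal 0.0000 1.0000 0.0000
    outer loop
      vertex 17.02 25.36 0.00
      vertex 8.98 25.36 15.00
      vertex 17.02 25.36 15.00
    endloop
  endfacet
  facet normal -0.5876 0.8092 0.0000
    outer loop
      vertex 8.98 25.36 0.00
      vertex 2.48 20.64 0.00
      vertex 2.48 20.64 15.00
    endloop
  endfacet
  facet normal -0.5876 0.8092 0.0000
    outer loop
      vertex 8.98 25.36 0.00
      vertex 2.48 20.64 15.00
      vertex 8.98 25.36 15.00
    endloop
  endfacet
  facet normal -0.9511 0.3087 0.0000
    outer loop
      vertex 2.48 20.64 0.00
      vertex 0.00 13.00 0.00
      vertex 0.00 13.00 15.00
    endloop
  endfacet
  facet normal -0.9511 0.3087 0.0000
    outer loop
      vertex 2.48 20.64 0.00
      vertex 0.00 13.00 15.00
      vertex 2.48 20.64 15.00
    endloop
  endfacet
  facet normal -0.9511 -0.3087 0.0000
    outer loop
      vertex 0.00 13.00 0.00
      vertex 2.48 5.36 0.00
      vertex 2.48 5.36 15.00
    endloop
  endfacet
  facet normal -0.9511 -0.3087 0.0000
    outer loop
      vertex 0.00 13.00 0.00
      vertex 2.48 5.36 15.00
      vertex 0.00 13.00 15.00
    endloop
  endfacet
  facet normal -0.5876 -0.8092 0.0000
    outer loop
      vertex 2.48 5.36 0.00
      vertex 8.98 0.64 0.00
      vertex 8.98 0.64 15.00
    endloop
  endfacet
  facet normal -0.5876 -0.8092 0.0000
    outer loop
      vertex 2.48 5.36 0.00
      vertex 8.98 0.64 15.00
      vertex 2.48 5.36 15.00
    endloop
  endfacet
  facet normal 0.0000 -1.0000 0.0000
    outer loop
      vertex 8.98 0.64 0.00
      vertex 17.02 0.64 0.00
      vertex 17.02 0.64 15.00
    endloop
  endfacet
  facet normal 0.0000 -1.0000 0.0000
    outer loop
      vertex 8.98 0.64 0.00
      vertex 17.02 0.64 15.00
      vertex 8.98 0.64 15.00
    endloop
  endfacet
  facet normal 0.5876 -0.8092 0.0000
    outer loop
      vertex 17.02 0.64 0.00
      vertex 23.52 5.36 0.00
      vertex 23.52 5.36 15.00
    endloop
  endfacet
  facet normal 0.5876 -0.8092 0.0000
    outer loop
      vertex 17.02 0.64 0.00
      vertex 23.52 5.36 15.00
      vertex 17.02 0.64 15.00
    endloop
  endfacet
  facet normal 0.9511 -0.3087 0.0000
    outer loop
      vertex 23.52 5.36 0.00
      vertex 26.00 13.00 0.00
      vertex 26.00 13.00 15.00
    endloop
  endfacet
  facet normal 0.9511 -0.3087 0.0000
    outer loop
      vertex 23.52 5.36 0.00
      vertex 26.00 13.00 15.00
      vertex 23.52 5.36 15.00
    endloop
  endfacet
endsolid part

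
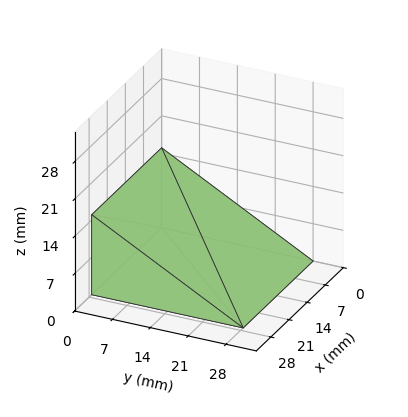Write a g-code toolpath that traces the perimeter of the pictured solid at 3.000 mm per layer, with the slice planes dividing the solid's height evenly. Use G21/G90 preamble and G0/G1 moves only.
Reading the render: the shape is a wedge (ramp): 27 × 28 mm base, rising to 15 mm along the y=0 edge and sloping linearly to z=0 at y=28 (dimensions read to the nearest mm from the axis ticks). For the g-code, the solid's height is divided into equal slices at the stated Δz and each level perimeter traced with G1 moves after a G0 lift.

; perimeter-only toolpath
G21 ; units = mm
G90 ; absolute positioning
G28 ; home
; layer 1
G0 Z3.000
G0 X0.000 Y0.000
G1 X27.000 Y0.000
G1 X27.000 Y22.400
G1 X0.000 Y22.400
G1 X0.000 Y0.000
; layer 2
G0 Z6.000
G0 X0.000 Y0.000
G1 X27.000 Y0.000
G1 X27.000 Y16.800
G1 X0.000 Y16.800
G1 X0.000 Y0.000
; layer 3
G0 Z9.000
G0 X0.000 Y0.000
G1 X27.000 Y0.000
G1 X27.000 Y11.200
G1 X0.000 Y11.200
G1 X0.000 Y0.000
; layer 4
G0 Z12.000
G0 X0.000 Y0.000
G1 X27.000 Y0.000
G1 X27.000 Y5.600
G1 X0.000 Y5.600
G1 X0.000 Y0.000
M2 ; end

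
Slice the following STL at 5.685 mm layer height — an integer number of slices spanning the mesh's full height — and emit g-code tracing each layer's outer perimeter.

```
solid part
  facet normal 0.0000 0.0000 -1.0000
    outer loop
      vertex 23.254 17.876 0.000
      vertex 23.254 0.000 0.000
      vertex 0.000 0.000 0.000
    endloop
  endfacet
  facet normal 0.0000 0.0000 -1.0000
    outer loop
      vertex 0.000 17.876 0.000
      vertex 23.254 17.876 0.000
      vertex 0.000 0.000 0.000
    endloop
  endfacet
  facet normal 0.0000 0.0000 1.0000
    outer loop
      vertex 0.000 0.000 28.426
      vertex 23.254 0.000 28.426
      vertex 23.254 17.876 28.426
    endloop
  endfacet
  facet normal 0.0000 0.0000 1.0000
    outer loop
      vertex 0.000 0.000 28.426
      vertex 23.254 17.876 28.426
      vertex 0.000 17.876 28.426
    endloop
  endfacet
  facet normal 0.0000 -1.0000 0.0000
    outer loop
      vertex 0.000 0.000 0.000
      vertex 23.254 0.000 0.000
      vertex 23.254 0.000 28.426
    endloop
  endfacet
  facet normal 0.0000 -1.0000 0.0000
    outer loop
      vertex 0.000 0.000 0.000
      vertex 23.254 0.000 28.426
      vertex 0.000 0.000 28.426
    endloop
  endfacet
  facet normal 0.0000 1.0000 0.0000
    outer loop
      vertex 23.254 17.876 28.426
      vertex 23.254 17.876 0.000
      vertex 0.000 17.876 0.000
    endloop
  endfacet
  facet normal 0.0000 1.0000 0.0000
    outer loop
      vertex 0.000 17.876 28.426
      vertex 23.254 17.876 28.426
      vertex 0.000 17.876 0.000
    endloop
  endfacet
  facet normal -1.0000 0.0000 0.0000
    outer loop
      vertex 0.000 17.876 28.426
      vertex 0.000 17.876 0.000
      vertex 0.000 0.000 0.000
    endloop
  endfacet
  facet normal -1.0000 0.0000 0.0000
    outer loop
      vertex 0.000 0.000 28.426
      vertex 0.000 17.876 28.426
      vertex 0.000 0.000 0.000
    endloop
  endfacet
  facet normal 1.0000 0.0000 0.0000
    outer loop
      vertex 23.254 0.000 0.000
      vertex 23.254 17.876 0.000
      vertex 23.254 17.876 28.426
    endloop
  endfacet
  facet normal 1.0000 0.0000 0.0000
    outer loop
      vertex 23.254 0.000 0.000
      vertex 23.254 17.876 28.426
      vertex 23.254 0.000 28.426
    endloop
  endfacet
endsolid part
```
; perimeter-only toolpath
G21 ; units = mm
G90 ; absolute positioning
G28 ; home
; layer 1
G0 Z5.685
G0 X0.000 Y0.000
G1 X23.254 Y0.000
G1 X23.254 Y17.876
G1 X0.000 Y17.876
G1 X0.000 Y0.000
; layer 2
G0 Z11.370
G0 X0.000 Y0.000
G1 X23.254 Y0.000
G1 X23.254 Y17.876
G1 X0.000 Y17.876
G1 X0.000 Y0.000
; layer 3
G0 Z17.056
G0 X0.000 Y0.000
G1 X23.254 Y0.000
G1 X23.254 Y17.876
G1 X0.000 Y17.876
G1 X0.000 Y0.000
; layer 4
G0 Z22.741
G0 X0.000 Y0.000
G1 X23.254 Y0.000
G1 X23.254 Y17.876
G1 X0.000 Y17.876
G1 X0.000 Y0.000
; layer 5
G0 Z28.426
G0 X0.000 Y0.000
G1 X23.254 Y0.000
G1 X23.254 Y17.876
G1 X0.000 Y17.876
G1 X0.000 Y0.000
M2 ; end

The solid is a rectangular box, roughly 23.3 × 17.9 mm footprint and 28.4 mm tall. Slicing at Δz = 5.685 mm — 5 equal slices spanning the solid's height, so layer i sits at z = i·h/5 — gives 5 non-empty perimeters. Each is a 4-segment closed polygon; G0 lifts to the layer z and rapids to the start vertex, then G1 traces the edges.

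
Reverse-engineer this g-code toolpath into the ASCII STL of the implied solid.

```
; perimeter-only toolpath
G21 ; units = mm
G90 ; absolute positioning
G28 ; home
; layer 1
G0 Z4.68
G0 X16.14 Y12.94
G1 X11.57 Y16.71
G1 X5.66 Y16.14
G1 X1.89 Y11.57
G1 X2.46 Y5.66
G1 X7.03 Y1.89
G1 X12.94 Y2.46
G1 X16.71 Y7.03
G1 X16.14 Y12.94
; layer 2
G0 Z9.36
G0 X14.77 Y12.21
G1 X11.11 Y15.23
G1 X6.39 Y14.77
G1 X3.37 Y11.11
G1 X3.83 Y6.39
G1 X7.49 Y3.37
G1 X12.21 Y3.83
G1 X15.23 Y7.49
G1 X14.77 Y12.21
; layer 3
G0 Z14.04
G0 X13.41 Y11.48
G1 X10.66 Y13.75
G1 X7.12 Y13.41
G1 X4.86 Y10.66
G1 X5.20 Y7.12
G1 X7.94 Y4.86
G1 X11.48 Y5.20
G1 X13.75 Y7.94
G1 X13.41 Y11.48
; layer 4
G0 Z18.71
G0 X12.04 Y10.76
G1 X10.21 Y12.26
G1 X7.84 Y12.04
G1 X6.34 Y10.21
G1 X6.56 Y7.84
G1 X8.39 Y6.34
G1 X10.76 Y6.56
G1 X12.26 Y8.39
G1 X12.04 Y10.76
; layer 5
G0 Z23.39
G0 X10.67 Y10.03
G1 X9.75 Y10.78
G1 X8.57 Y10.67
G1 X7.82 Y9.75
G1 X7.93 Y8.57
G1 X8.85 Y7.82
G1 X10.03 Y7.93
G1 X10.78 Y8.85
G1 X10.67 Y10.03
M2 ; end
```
solid part
  facet normal 0.0000 0.0000 -1.0000
    outer loop
      vertex 4.93 17.51 0.00
      vertex 12.02 18.19 0.00
      vertex 17.51 13.67 0.00
    endloop
  endfacet
  facet normal 0.0000 0.0000 -1.0000
    outer loop
      vertex 0.41 12.02 0.00
      vertex 4.93 17.51 0.00
      vertex 17.51 13.67 0.00
    endloop
  endfacet
  facet normal 0.0000 0.0000 -1.0000
    outer loop
      vertex 1.09 4.93 0.00
      vertex 0.41 12.02 0.00
      vertex 17.51 13.67 0.00
    endloop
  endfacet
  facet normal 0.0000 0.0000 -1.0000
    outer loop
      vertex 6.58 0.41 0.00
      vertex 1.09 4.93 0.00
      vertex 17.51 13.67 0.00
    endloop
  endfacet
  facet normal 0.0000 0.0000 -1.0000
    outer loop
      vertex 13.67 1.09 0.00
      vertex 6.58 0.41 0.00
      vertex 17.51 13.67 0.00
    endloop
  endfacet
  facet normal 0.0000 0.0000 -1.0000
    outer loop
      vertex 18.19 6.58 0.00
      vertex 13.67 1.09 0.00
      vertex 17.51 13.67 0.00
    endloop
  endfacet
  facet normal 0.6078 0.7382 0.2927
    outer loop
      vertex 17.51 13.67 0.00
      vertex 12.02 18.19 0.00
      vertex 9.30 9.30 28.07
    endloop
  endfacet
  facet normal -0.0913 0.9519 0.2926
    outer loop
      vertex 12.02 18.19 0.00
      vertex 4.93 17.51 0.00
      vertex 9.30 9.30 28.07
    endloop
  endfacet
  facet normal -0.7382 0.6078 0.2927
    outer loop
      vertex 4.93 17.51 0.00
      vertex 0.41 12.02 0.00
      vertex 9.30 9.30 28.07
    endloop
  endfacet
  facet normal -0.9519 -0.0913 0.2926
    outer loop
      vertex 0.41 12.02 0.00
      vertex 1.09 4.93 0.00
      vertex 9.30 9.30 28.07
    endloop
  endfacet
  facet normal -0.6078 -0.7382 0.2927
    outer loop
      vertex 1.09 4.93 0.00
      vertex 6.58 0.41 0.00
      vertex 9.30 9.30 28.07
    endloop
  endfacet
  facet normal 0.0913 -0.9519 0.2926
    outer loop
      vertex 6.58 0.41 0.00
      vertex 13.67 1.09 0.00
      vertex 9.30 9.30 28.07
    endloop
  endfacet
  facet normal 0.7382 -0.6078 0.2927
    outer loop
      vertex 13.67 1.09 0.00
      vertex 18.19 6.58 0.00
      vertex 9.30 9.30 28.07
    endloop
  endfacet
  facet normal 0.9519 0.0913 0.2926
    outer loop
      vertex 18.19 6.58 0.00
      vertex 17.51 13.67 0.00
      vertex 9.30 9.30 28.07
    endloop
  endfacet
endsolid part

The G0 Z moves step by Δz≈4.68 mm. The G1 loops shrink linearly with z, so the solid tapers from its base footprint up to z≈28.1. Closing with a flat bottom cap and the tapered top and triangulating gives 14 facets — a regular 8-sided pyramid, base circumscribed radius ≈ 9.3 mm, apex at z ≈ 28.1 mm.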